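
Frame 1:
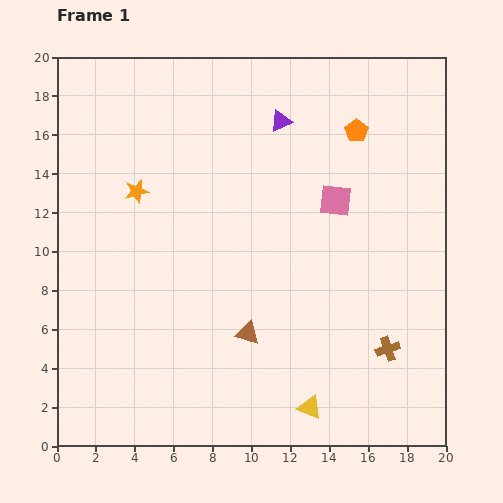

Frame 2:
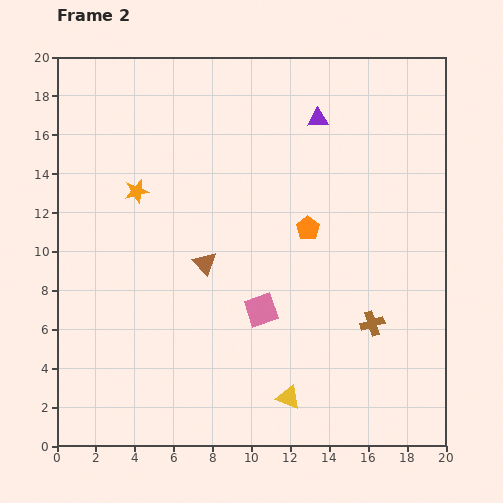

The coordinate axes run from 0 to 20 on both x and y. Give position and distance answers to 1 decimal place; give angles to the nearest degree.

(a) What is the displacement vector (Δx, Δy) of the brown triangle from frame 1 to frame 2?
(-2.2, 3.6)

The brown triangle was at (9.8, 5.8) in frame 1 and (7.6, 9.4) in frame 2.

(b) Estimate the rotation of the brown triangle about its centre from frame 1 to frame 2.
33° clockwise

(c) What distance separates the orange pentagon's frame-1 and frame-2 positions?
5.6

The orange pentagon moved from (15.4, 16.2) to (12.9, 11.2), a distance of √(2.5² + 5.0²) ≈ 5.6.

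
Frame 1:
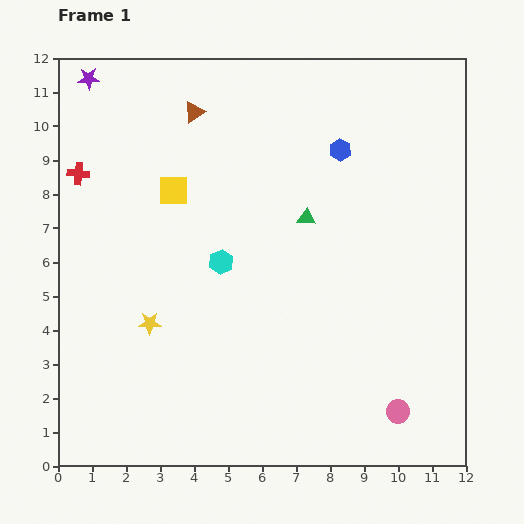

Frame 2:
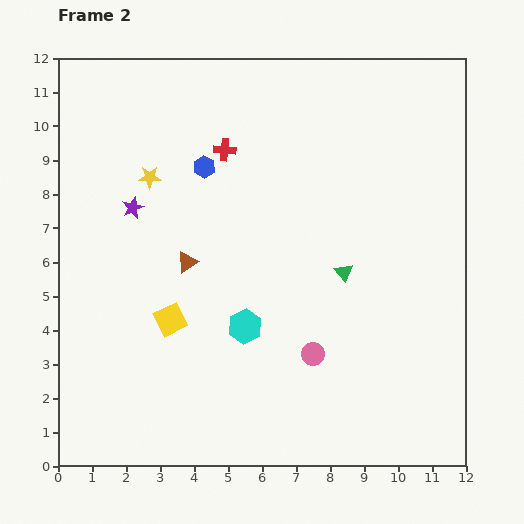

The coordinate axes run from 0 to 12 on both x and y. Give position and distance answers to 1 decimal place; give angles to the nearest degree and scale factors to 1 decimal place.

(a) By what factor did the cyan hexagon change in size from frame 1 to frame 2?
1.4×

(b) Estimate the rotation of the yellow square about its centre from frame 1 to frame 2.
26° counter-clockwise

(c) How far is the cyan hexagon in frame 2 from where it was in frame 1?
2.0

The cyan hexagon moved from (4.8, 6.0) to (5.5, 4.1), a distance of √(0.7² + 1.9²) ≈ 2.0.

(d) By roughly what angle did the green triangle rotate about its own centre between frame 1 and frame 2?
48° clockwise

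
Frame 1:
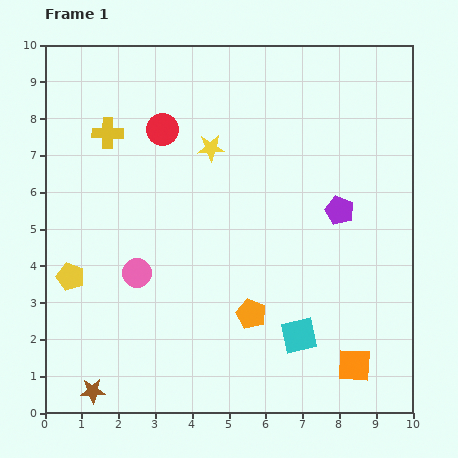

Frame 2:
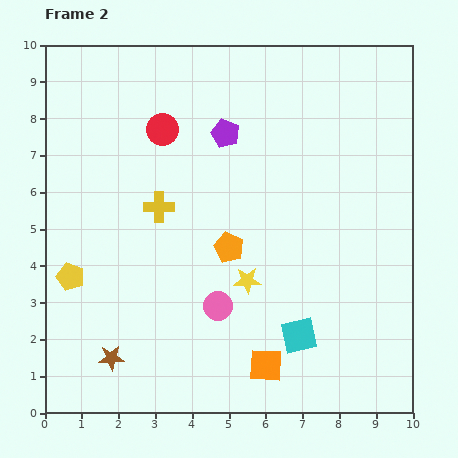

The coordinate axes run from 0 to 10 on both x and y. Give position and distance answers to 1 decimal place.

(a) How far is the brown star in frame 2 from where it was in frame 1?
1.0

The brown star moved from (1.3, 0.6) to (1.8, 1.5), a distance of √(0.5² + 0.9²) ≈ 1.0.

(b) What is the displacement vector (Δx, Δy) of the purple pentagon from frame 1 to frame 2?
(-3.1, 2.1)

The purple pentagon was at (8.0, 5.5) in frame 1 and (4.9, 7.6) in frame 2.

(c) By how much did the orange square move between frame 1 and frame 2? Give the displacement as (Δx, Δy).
(-2.4, 0.0)

The orange square was at (8.4, 1.3) in frame 1 and (6.0, 1.3) in frame 2.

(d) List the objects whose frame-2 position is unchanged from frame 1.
the cyan square, the yellow pentagon, the red circle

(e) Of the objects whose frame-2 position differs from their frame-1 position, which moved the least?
the brown star

(moved 1.0)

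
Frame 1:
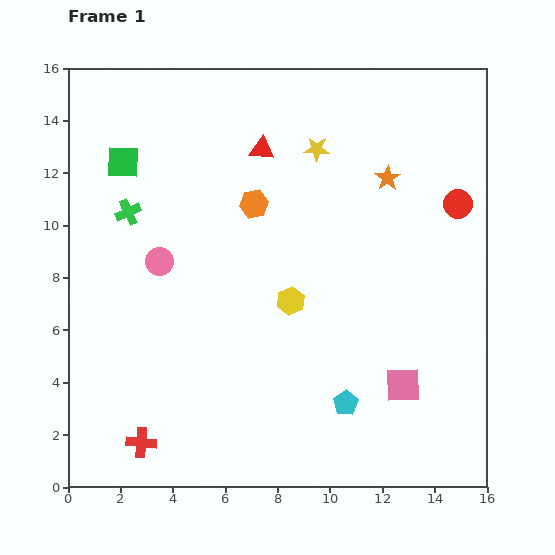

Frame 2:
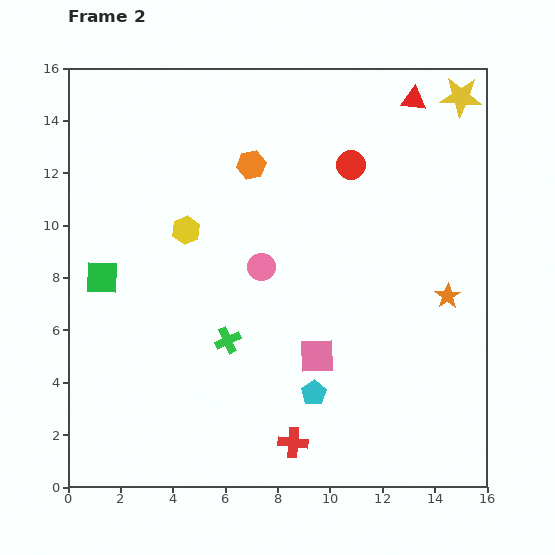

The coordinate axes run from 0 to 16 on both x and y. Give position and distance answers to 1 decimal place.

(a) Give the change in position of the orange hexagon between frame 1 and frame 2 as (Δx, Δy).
(-0.1, 1.5)

The orange hexagon was at (7.1, 10.8) in frame 1 and (7.0, 12.3) in frame 2.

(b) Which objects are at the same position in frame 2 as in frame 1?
none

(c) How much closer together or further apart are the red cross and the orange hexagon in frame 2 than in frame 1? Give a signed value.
+0.6

Distance in frame 1: 10.1. Distance in frame 2: 10.7.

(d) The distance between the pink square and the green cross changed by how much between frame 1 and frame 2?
-8.9

Distance in frame 1: 12.4. Distance in frame 2: 3.5.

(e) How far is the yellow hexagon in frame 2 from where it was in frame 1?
4.8

The yellow hexagon moved from (8.5, 7.1) to (4.5, 9.8), a distance of √(4.0² + 2.7²) ≈ 4.8.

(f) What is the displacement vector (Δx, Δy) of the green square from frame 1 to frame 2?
(-0.8, -4.4)

The green square was at (2.1, 12.4) in frame 1 and (1.3, 8.0) in frame 2.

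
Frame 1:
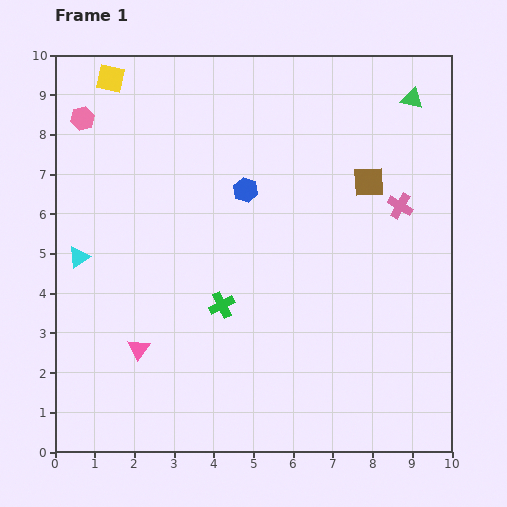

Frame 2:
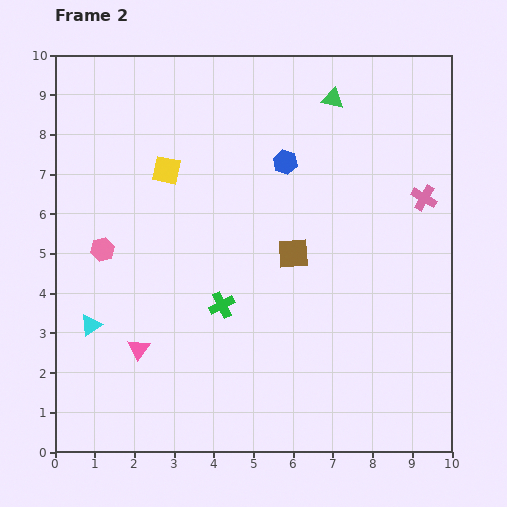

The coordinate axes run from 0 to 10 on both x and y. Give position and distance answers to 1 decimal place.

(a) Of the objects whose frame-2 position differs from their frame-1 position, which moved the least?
the pink cross

(moved 0.6)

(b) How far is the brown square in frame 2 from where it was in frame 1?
2.6

The brown square moved from (7.9, 6.8) to (6.0, 5.0), a distance of √(1.9² + 1.8²) ≈ 2.6.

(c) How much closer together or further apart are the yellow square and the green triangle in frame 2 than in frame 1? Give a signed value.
-3.0

Distance in frame 1: 7.6. Distance in frame 2: 4.6.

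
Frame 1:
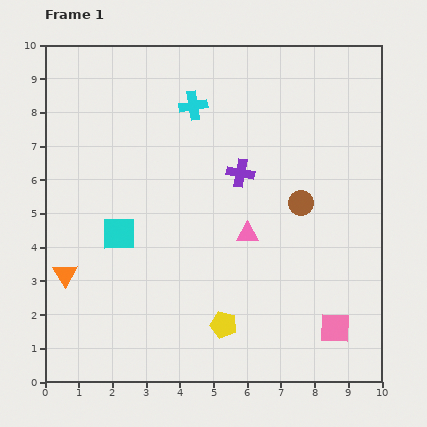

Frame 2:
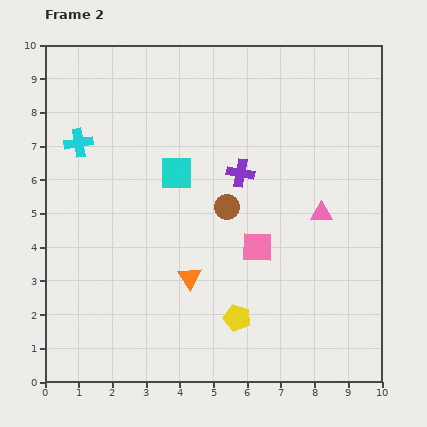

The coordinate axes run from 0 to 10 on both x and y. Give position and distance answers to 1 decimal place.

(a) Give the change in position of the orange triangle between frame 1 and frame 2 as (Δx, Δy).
(3.7, -0.1)

The orange triangle was at (0.6, 3.2) in frame 1 and (4.3, 3.1) in frame 2.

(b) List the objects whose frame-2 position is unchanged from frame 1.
the purple cross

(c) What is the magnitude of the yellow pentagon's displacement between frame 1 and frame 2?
0.4

The yellow pentagon moved from (5.3, 1.7) to (5.7, 1.9), a distance of √(0.4² + 0.2²) ≈ 0.4.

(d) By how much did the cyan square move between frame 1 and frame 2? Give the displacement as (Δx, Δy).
(1.7, 1.8)

The cyan square was at (2.2, 4.4) in frame 1 and (3.9, 6.2) in frame 2.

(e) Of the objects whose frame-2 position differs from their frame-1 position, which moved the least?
the yellow pentagon

(moved 0.4)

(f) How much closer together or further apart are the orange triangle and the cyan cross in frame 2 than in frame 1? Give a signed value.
-1.1

Distance in frame 1: 6.3. Distance in frame 2: 5.2.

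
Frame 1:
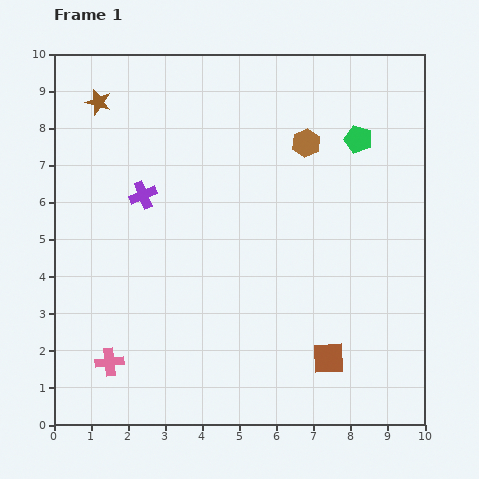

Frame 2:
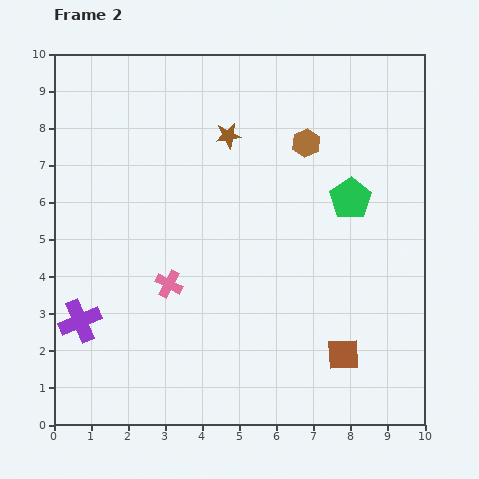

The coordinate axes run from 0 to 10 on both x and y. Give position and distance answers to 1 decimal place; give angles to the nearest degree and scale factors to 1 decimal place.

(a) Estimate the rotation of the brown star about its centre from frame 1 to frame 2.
24° counter-clockwise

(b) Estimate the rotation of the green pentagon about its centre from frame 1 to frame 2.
20° clockwise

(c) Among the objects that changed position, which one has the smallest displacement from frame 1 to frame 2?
the brown square

(moved 0.4)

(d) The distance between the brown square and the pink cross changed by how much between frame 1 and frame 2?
-0.8

Distance in frame 1: 5.9. Distance in frame 2: 5.1.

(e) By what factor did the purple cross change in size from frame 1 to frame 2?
1.6×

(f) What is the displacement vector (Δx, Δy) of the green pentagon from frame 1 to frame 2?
(-0.2, -1.6)

The green pentagon was at (8.2, 7.7) in frame 1 and (8.0, 6.1) in frame 2.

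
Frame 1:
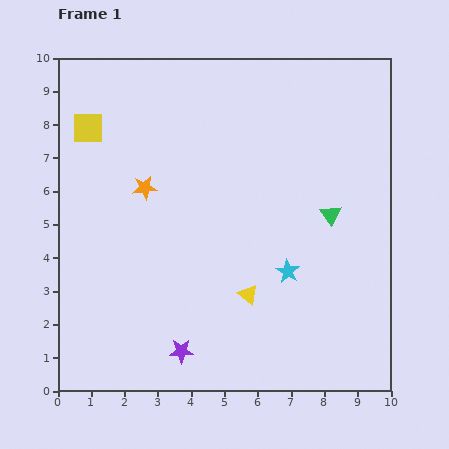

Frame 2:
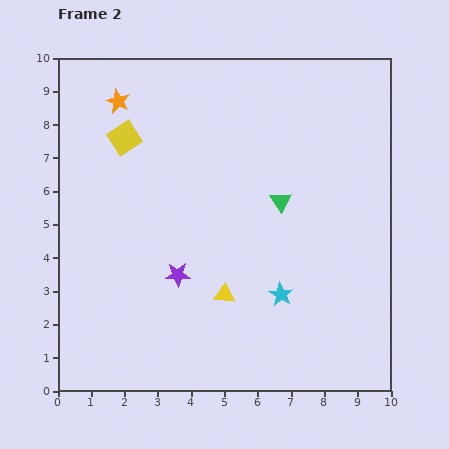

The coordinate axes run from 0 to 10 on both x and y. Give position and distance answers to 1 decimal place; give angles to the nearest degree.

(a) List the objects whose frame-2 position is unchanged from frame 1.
none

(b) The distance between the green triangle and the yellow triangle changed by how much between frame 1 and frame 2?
-0.2

Distance in frame 1: 3.5. Distance in frame 2: 3.3.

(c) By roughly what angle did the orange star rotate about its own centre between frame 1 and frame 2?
30° clockwise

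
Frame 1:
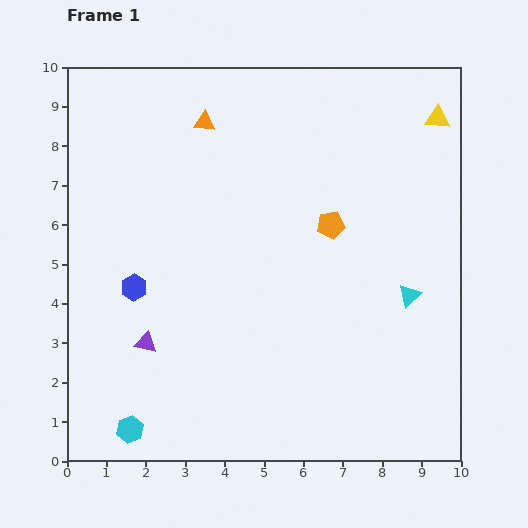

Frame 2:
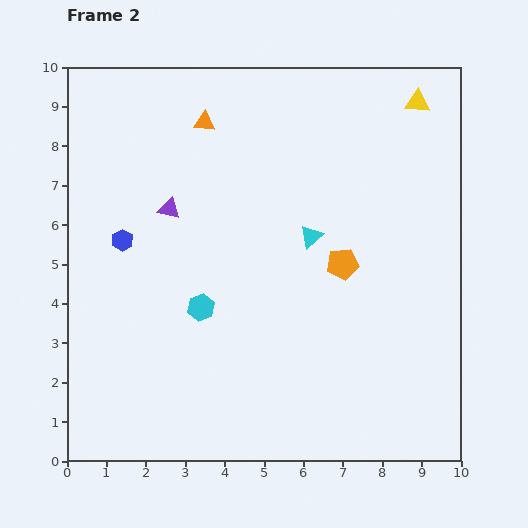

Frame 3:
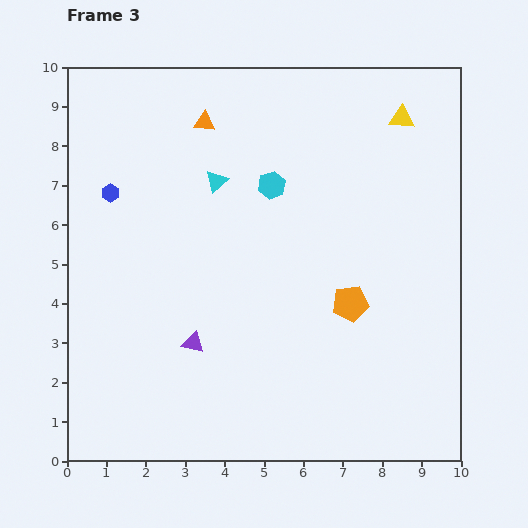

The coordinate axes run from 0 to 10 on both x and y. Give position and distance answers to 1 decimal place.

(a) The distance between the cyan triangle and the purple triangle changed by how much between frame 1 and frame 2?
-3.1

Distance in frame 1: 6.8. Distance in frame 2: 3.7.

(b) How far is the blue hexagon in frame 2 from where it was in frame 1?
1.2

The blue hexagon moved from (1.7, 4.4) to (1.4, 5.6), a distance of √(0.3² + 1.2²) ≈ 1.2.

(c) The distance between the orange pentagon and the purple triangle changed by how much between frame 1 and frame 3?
-1.5

Distance in frame 1: 5.6. Distance in frame 3: 4.1.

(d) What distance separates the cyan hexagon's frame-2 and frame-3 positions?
3.6

The cyan hexagon moved from (3.4, 3.9) to (5.2, 7.0), a distance of √(1.8² + 3.1²) ≈ 3.6.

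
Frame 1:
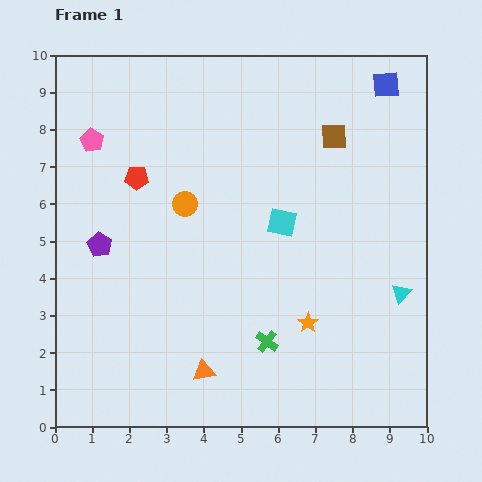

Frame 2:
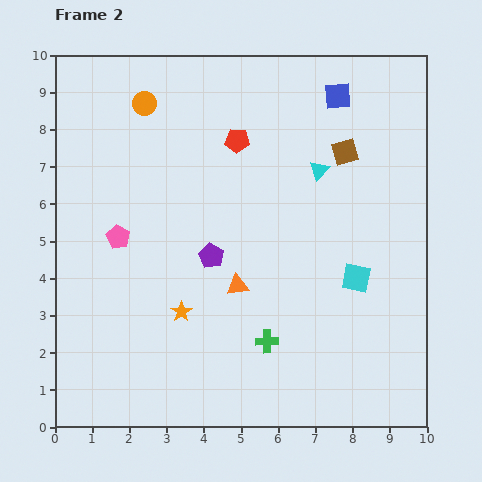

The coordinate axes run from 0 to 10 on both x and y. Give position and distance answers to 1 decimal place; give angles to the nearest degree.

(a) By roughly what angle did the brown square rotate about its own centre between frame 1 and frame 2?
16° counter-clockwise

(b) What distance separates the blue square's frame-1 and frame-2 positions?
1.3

The blue square moved from (8.9, 9.2) to (7.6, 8.9), a distance of √(1.3² + 0.3²) ≈ 1.3.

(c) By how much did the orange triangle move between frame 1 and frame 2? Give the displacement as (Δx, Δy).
(0.9, 2.3)

The orange triangle was at (4.0, 1.5) in frame 1 and (4.9, 3.8) in frame 2.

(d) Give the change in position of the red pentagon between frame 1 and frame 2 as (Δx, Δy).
(2.7, 1.0)

The red pentagon was at (2.2, 6.7) in frame 1 and (4.9, 7.7) in frame 2.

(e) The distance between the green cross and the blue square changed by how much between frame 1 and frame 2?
-0.7

Distance in frame 1: 7.6. Distance in frame 2: 6.9.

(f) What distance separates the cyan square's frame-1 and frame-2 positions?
2.5

The cyan square moved from (6.1, 5.5) to (8.1, 4.0), a distance of √(2.0² + 1.5²) ≈ 2.5.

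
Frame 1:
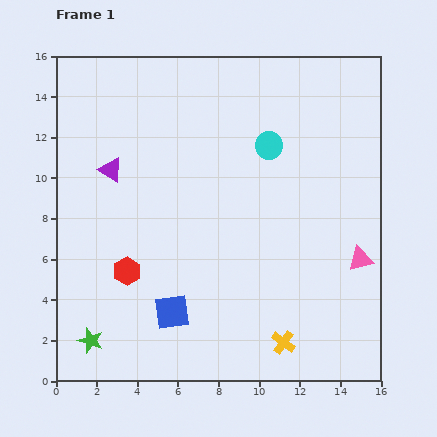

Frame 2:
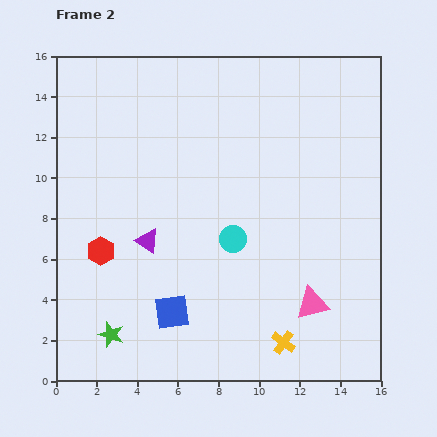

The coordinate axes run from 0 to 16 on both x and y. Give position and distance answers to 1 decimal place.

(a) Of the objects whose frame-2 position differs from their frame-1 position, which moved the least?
the green star

(moved 1.0)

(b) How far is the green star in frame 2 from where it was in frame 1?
1.0

The green star moved from (1.7, 2.0) to (2.7, 2.3), a distance of √(1.0² + 0.3²) ≈ 1.0.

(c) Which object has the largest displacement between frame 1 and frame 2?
the cyan circle

(moved 4.9; next 3.9)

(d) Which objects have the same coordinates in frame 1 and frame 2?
the yellow cross, the blue square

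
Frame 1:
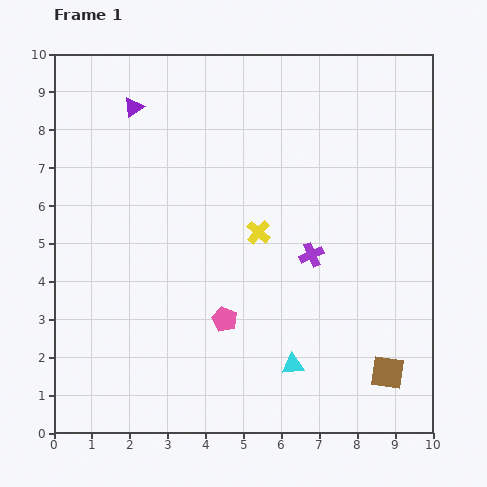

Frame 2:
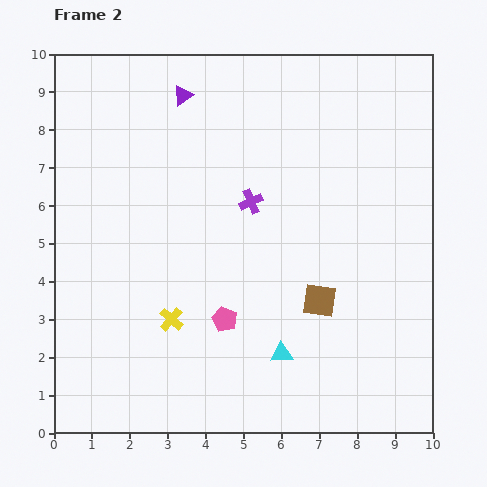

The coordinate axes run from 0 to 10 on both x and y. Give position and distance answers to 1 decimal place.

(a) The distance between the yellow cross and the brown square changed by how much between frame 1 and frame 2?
-1.1

Distance in frame 1: 5.0. Distance in frame 2: 3.9.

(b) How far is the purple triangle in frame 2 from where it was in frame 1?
1.3

The purple triangle moved from (2.1, 8.6) to (3.4, 8.9), a distance of √(1.3² + 0.3²) ≈ 1.3.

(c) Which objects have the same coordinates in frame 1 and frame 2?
the pink pentagon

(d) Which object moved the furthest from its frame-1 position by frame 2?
the yellow cross

(moved 3.3; next 2.6)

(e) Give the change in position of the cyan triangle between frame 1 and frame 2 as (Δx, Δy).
(-0.3, 0.3)

The cyan triangle was at (6.3, 1.8) in frame 1 and (6.0, 2.1) in frame 2.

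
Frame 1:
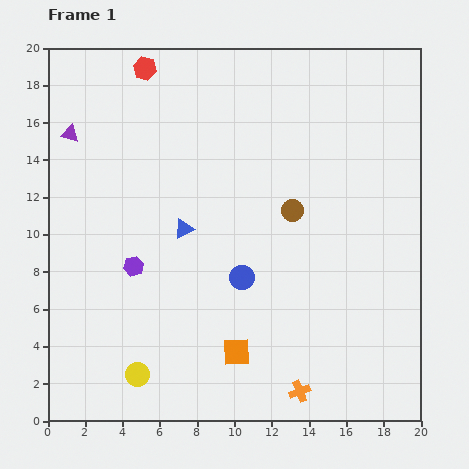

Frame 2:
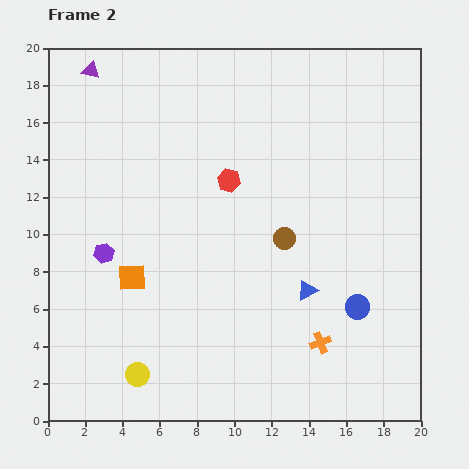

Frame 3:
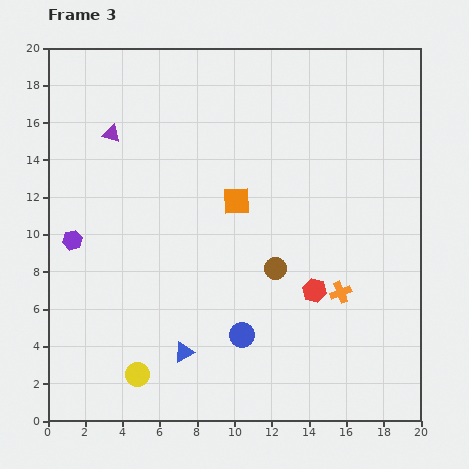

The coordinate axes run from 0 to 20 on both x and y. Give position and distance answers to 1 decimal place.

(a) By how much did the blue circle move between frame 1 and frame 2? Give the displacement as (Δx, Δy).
(6.2, -1.6)

The blue circle was at (10.4, 7.7) in frame 1 and (16.6, 6.1) in frame 2.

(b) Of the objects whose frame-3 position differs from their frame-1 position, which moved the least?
the purple triangle

(moved 2.2)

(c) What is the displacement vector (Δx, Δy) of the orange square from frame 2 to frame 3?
(5.6, 4.1)

The orange square was at (4.5, 7.7) in frame 2 and (10.1, 11.8) in frame 3.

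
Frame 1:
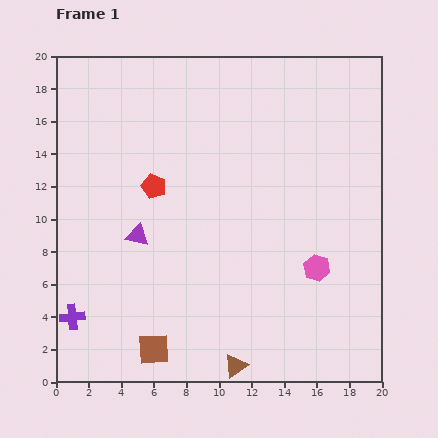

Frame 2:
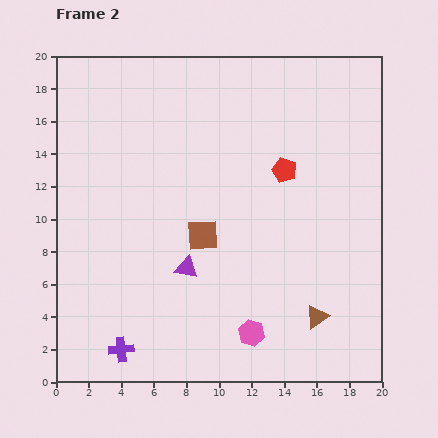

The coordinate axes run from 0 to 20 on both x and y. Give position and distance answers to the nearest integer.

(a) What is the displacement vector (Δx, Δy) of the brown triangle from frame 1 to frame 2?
(5, 3)

The brown triangle was at (11, 1) in frame 1 and (16, 4) in frame 2.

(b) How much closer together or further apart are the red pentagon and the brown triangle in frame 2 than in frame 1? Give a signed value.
-3

Distance in frame 1: 12. Distance in frame 2: 9.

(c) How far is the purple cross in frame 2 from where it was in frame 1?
4

The purple cross moved from (1, 4) to (4, 2), a distance of √(3² + 2²) ≈ 4.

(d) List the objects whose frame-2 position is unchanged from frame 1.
none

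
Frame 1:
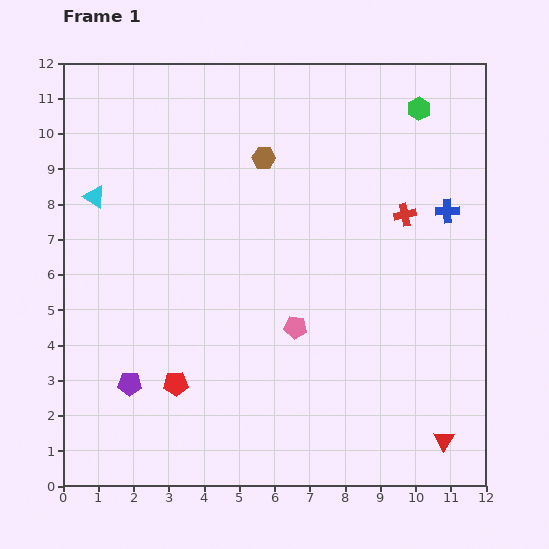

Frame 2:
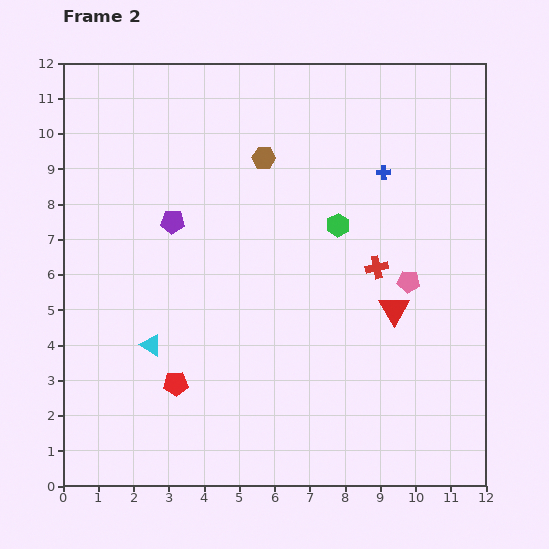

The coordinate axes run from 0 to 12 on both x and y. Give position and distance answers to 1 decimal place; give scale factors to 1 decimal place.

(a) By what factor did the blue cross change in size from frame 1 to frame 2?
0.6×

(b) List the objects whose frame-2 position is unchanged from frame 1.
the red pentagon, the brown hexagon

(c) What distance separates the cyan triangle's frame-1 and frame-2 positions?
4.5

The cyan triangle moved from (0.9, 8.2) to (2.5, 4.0), a distance of √(1.6² + 4.2²) ≈ 4.5.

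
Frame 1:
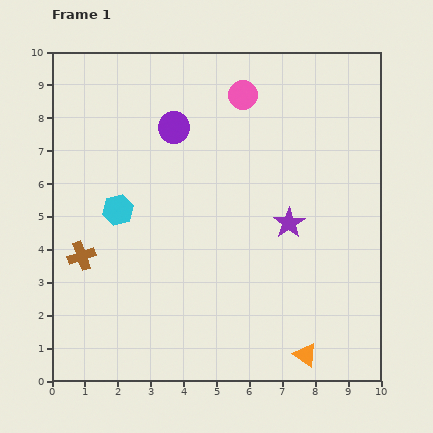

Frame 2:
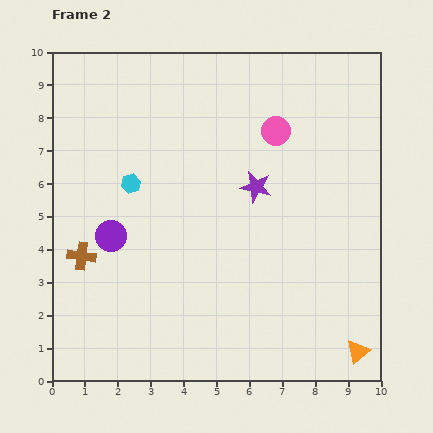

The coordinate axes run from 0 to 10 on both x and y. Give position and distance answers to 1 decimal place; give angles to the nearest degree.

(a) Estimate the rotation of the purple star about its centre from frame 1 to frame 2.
26° counter-clockwise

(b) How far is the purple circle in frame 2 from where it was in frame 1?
3.8

The purple circle moved from (3.7, 7.7) to (1.8, 4.4), a distance of √(1.9² + 3.3²) ≈ 3.8.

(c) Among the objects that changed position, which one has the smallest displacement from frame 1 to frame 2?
the cyan hexagon

(moved 0.9)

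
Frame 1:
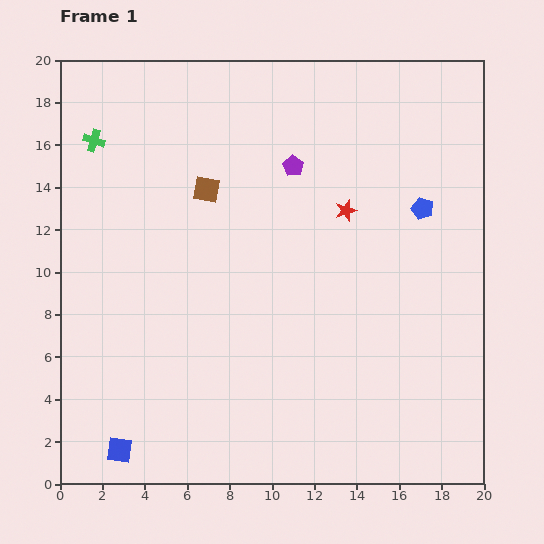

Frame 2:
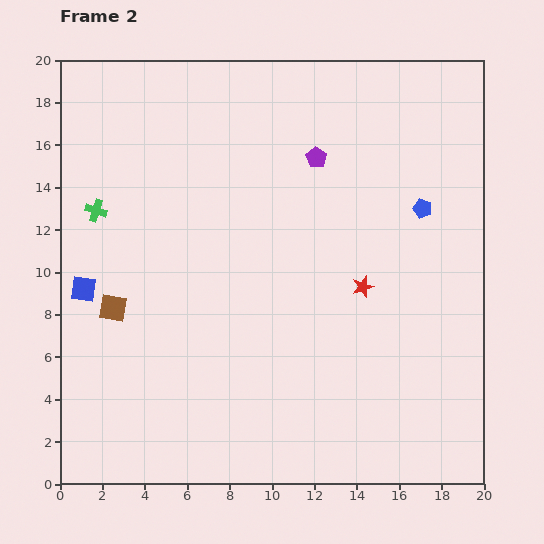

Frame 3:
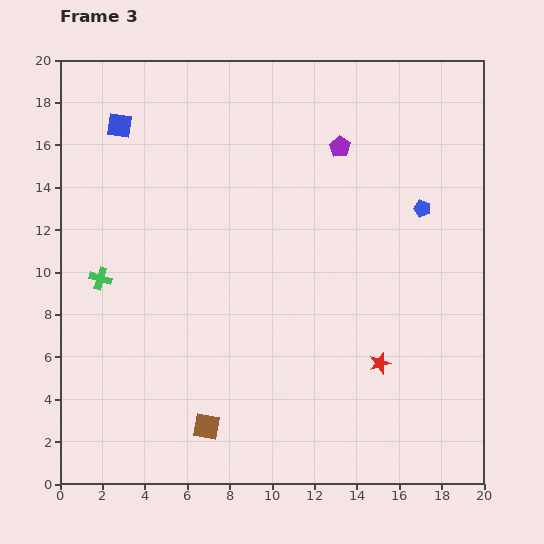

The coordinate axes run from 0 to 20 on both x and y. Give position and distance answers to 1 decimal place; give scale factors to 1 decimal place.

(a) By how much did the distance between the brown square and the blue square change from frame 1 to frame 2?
-11.3

Distance in frame 1: 13.0. Distance in frame 2: 1.7.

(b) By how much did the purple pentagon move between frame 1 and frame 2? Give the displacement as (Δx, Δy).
(1.1, 0.4)

The purple pentagon was at (11.0, 15.0) in frame 1 and (12.1, 15.4) in frame 2.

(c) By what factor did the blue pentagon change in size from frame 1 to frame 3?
0.8×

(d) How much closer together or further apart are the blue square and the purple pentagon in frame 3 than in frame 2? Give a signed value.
-2.2

Distance in frame 2: 12.6. Distance in frame 3: 10.4.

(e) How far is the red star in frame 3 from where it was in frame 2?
3.7

The red star moved from (14.3, 9.3) to (15.1, 5.7), a distance of √(0.8² + 3.6²) ≈ 3.7.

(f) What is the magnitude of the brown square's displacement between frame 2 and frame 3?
7.1

The brown square moved from (2.5, 8.3) to (6.9, 2.7), a distance of √(4.4² + 5.6²) ≈ 7.1.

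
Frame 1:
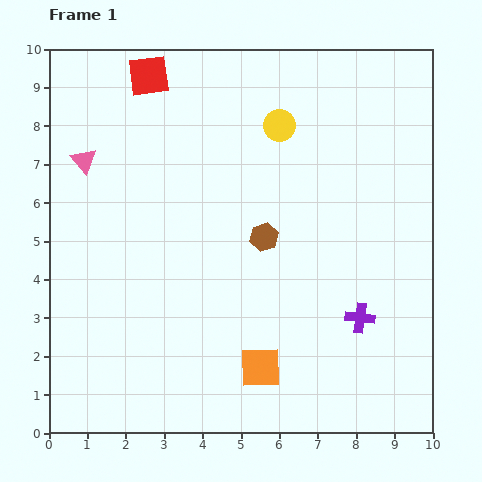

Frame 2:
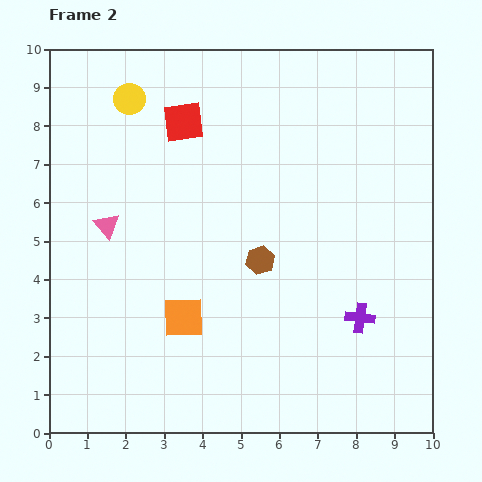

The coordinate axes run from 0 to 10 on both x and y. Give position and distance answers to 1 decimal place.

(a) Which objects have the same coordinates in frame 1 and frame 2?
the purple cross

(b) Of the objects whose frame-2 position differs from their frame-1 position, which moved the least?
the brown hexagon

(moved 0.6)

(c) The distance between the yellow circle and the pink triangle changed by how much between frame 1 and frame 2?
-1.8

Distance in frame 1: 5.2. Distance in frame 2: 3.4.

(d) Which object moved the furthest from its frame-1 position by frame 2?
the yellow circle

(moved 4.0; next 2.4)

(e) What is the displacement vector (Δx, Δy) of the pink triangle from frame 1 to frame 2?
(0.6, -1.7)

The pink triangle was at (0.9, 7.1) in frame 1 and (1.5, 5.4) in frame 2.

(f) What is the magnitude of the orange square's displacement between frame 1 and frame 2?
2.4

The orange square moved from (5.5, 1.7) to (3.5, 3.0), a distance of √(2.0² + 1.3²) ≈ 2.4.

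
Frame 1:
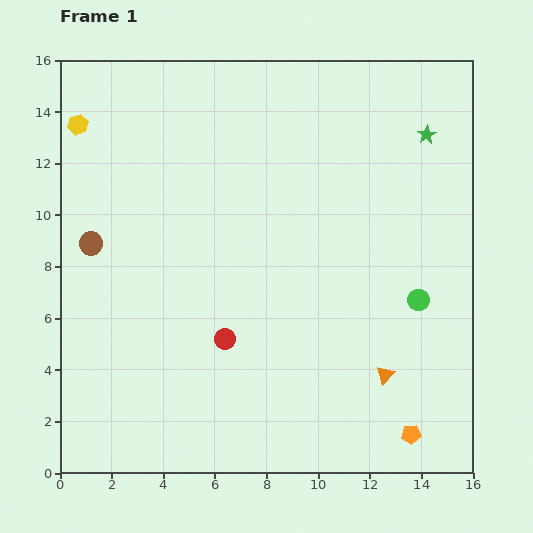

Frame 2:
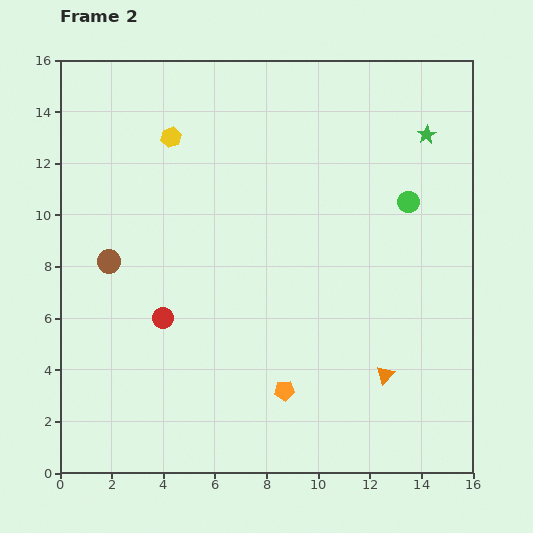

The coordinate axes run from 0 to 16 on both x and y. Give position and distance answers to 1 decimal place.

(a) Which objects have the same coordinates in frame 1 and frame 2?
the orange triangle, the green star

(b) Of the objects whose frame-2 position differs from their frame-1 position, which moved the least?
the brown circle

(moved 1.0)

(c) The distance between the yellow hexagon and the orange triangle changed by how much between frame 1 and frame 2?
-3.0

Distance in frame 1: 15.4. Distance in frame 2: 12.4.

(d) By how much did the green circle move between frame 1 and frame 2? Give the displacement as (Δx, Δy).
(-0.4, 3.8)

The green circle was at (13.9, 6.7) in frame 1 and (13.5, 10.5) in frame 2.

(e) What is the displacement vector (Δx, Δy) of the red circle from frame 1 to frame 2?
(-2.4, 0.8)

The red circle was at (6.4, 5.2) in frame 1 and (4.0, 6.0) in frame 2.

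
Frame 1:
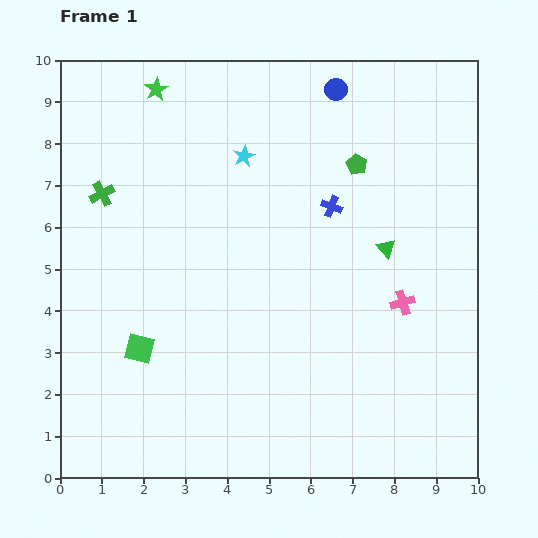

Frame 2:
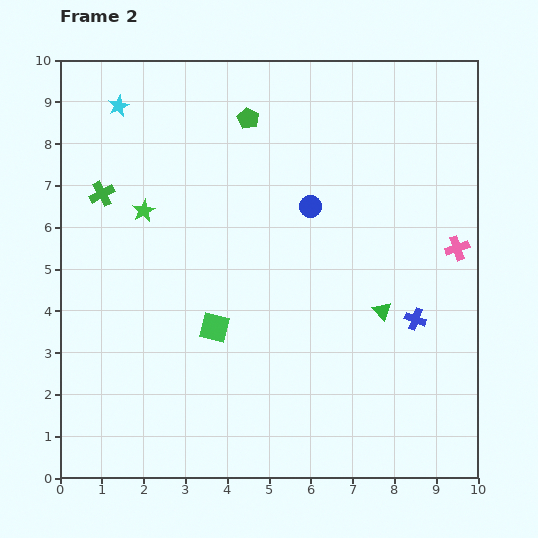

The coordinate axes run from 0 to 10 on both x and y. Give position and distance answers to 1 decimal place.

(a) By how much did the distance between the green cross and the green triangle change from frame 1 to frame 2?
+0.4

Distance in frame 1: 6.9. Distance in frame 2: 7.3.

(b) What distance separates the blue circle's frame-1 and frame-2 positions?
2.9

The blue circle moved from (6.6, 9.3) to (6.0, 6.5), a distance of √(0.6² + 2.8²) ≈ 2.9.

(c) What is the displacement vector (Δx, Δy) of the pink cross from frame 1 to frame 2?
(1.3, 1.3)

The pink cross was at (8.2, 4.2) in frame 1 and (9.5, 5.5) in frame 2.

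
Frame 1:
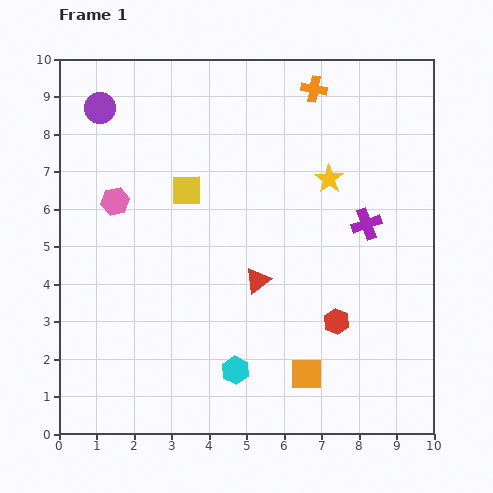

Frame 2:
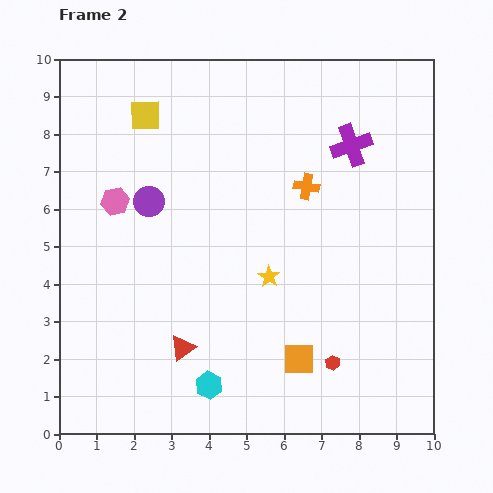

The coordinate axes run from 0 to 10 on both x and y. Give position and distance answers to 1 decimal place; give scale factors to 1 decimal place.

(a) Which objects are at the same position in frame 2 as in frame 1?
the pink hexagon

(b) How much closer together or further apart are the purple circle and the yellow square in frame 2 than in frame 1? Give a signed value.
-0.9

Distance in frame 1: 3.2. Distance in frame 2: 2.3.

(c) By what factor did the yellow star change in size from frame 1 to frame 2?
0.8×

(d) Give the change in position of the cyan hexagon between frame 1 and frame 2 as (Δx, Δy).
(-0.7, -0.4)

The cyan hexagon was at (4.7, 1.7) in frame 1 and (4.0, 1.3) in frame 2.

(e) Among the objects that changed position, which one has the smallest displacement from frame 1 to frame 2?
the orange square

(moved 0.4)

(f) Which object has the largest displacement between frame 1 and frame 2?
the yellow star

(moved 3.1; next 2.8)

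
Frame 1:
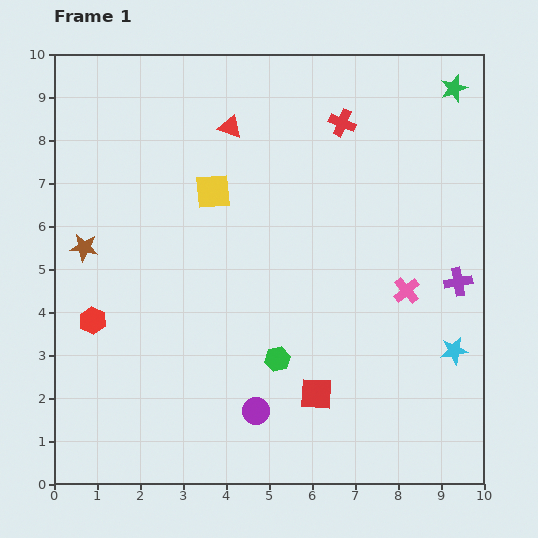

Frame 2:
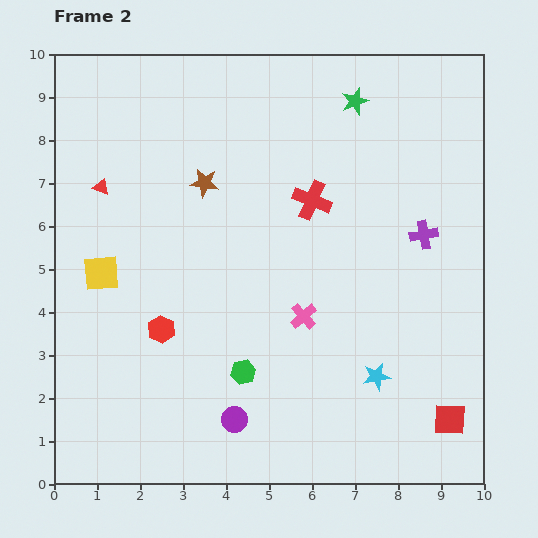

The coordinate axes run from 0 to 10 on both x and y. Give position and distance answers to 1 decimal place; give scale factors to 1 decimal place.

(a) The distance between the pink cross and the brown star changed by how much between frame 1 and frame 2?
-3.7

Distance in frame 1: 7.6. Distance in frame 2: 3.9.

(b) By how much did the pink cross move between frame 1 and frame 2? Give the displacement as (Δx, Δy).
(-2.4, -0.6)

The pink cross was at (8.2, 4.5) in frame 1 and (5.8, 3.9) in frame 2.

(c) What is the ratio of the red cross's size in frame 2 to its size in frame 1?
1.4×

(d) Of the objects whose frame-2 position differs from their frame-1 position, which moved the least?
the purple circle

(moved 0.5)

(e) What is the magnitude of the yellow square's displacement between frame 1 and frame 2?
3.2

The yellow square moved from (3.7, 6.8) to (1.1, 4.9), a distance of √(2.6² + 1.9²) ≈ 3.2.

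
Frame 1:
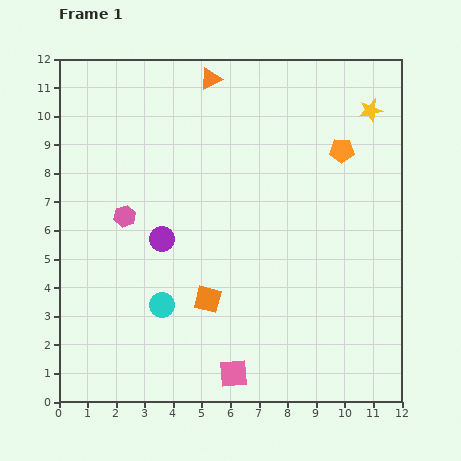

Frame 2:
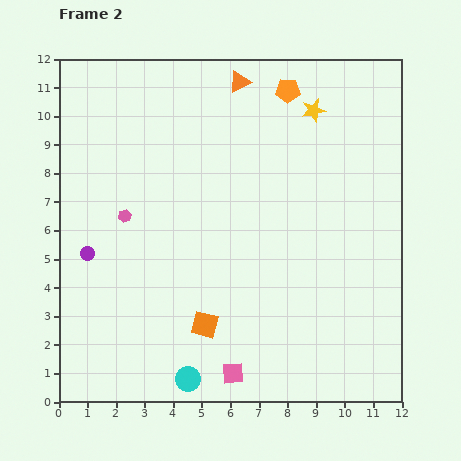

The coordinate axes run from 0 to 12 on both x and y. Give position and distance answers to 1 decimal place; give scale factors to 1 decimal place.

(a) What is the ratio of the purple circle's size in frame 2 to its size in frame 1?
0.6×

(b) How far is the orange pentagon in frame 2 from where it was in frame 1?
2.8

The orange pentagon moved from (9.9, 8.8) to (8.0, 10.9), a distance of √(1.9² + 2.1²) ≈ 2.8.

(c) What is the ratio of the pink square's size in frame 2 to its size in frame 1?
0.8×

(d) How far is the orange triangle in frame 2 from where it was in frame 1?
1.0

The orange triangle moved from (5.3, 11.3) to (6.3, 11.2), a distance of √(1.0² + 0.1²) ≈ 1.0.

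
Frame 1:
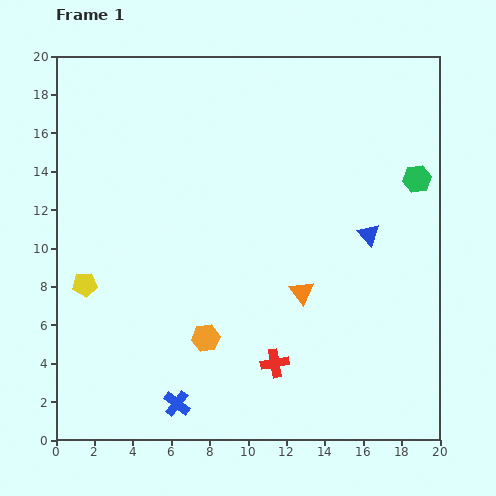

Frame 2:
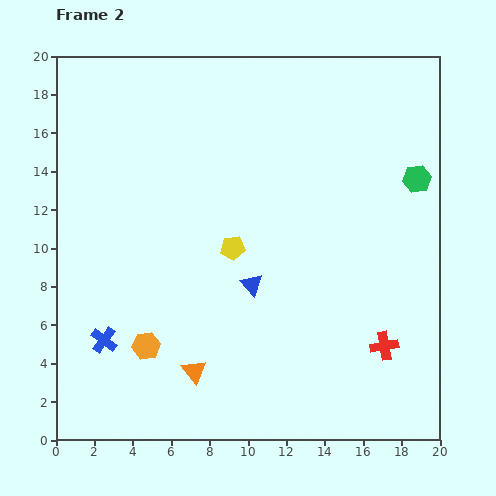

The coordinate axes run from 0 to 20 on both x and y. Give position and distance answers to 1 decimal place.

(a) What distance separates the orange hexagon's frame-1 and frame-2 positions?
3.1

The orange hexagon moved from (7.8, 5.3) to (4.7, 4.9), a distance of √(3.1² + 0.4²) ≈ 3.1.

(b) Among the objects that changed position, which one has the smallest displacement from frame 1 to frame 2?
the orange hexagon

(moved 3.1)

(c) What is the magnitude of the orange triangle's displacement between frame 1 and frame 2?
6.9

The orange triangle moved from (12.8, 7.7) to (7.2, 3.6), a distance of √(5.6² + 4.1²) ≈ 6.9.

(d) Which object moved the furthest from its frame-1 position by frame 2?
the yellow pentagon

(moved 7.9; next 6.9)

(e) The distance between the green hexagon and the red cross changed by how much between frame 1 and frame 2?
-3.2

Distance in frame 1: 12.1. Distance in frame 2: 8.9.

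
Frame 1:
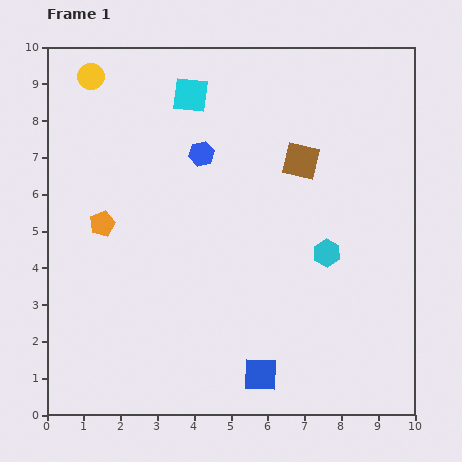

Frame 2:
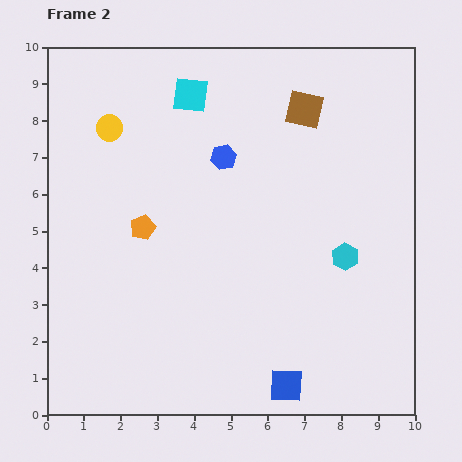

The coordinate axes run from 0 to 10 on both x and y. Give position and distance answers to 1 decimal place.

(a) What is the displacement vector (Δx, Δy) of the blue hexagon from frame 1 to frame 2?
(0.6, -0.1)

The blue hexagon was at (4.2, 7.1) in frame 1 and (4.8, 7.0) in frame 2.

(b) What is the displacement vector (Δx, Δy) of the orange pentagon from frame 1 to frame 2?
(1.1, -0.1)

The orange pentagon was at (1.5, 5.2) in frame 1 and (2.6, 5.1) in frame 2.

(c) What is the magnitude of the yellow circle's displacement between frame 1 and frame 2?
1.5

The yellow circle moved from (1.2, 9.2) to (1.7, 7.8), a distance of √(0.5² + 1.4²) ≈ 1.5.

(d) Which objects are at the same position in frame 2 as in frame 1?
the cyan square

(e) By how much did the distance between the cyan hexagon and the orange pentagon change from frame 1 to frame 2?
-0.6

Distance in frame 1: 6.2. Distance in frame 2: 5.6.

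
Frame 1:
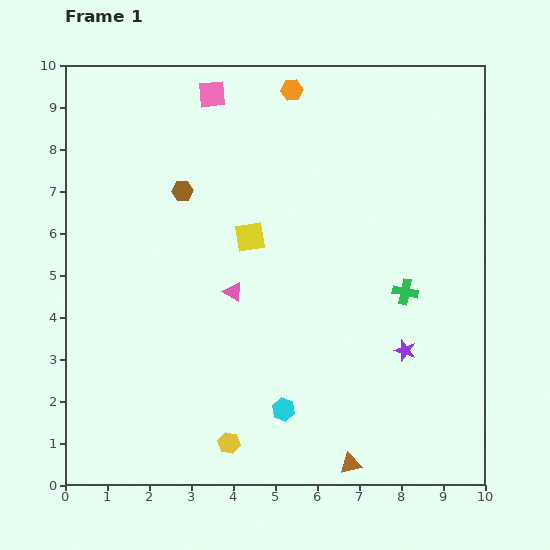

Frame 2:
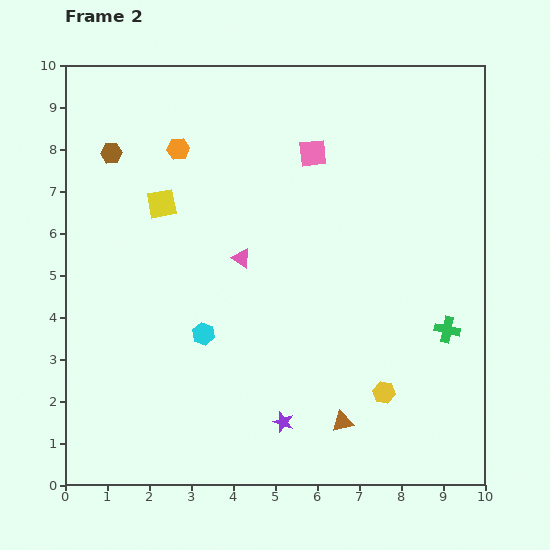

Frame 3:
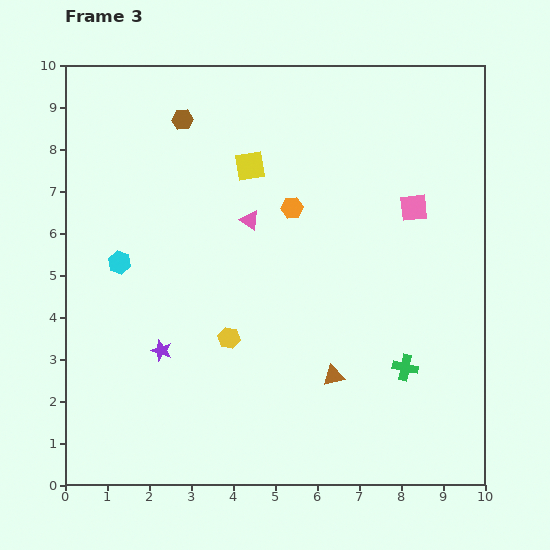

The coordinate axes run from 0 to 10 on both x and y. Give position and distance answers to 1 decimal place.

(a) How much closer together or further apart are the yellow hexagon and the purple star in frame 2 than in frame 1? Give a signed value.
-2.2

Distance in frame 1: 4.7. Distance in frame 2: 2.5.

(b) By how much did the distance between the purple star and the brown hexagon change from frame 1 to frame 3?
-1.0

Distance in frame 1: 6.5. Distance in frame 3: 5.5.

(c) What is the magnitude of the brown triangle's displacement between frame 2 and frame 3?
1.1

The brown triangle moved from (6.6, 1.5) to (6.4, 2.6), a distance of √(0.2² + 1.1²) ≈ 1.1.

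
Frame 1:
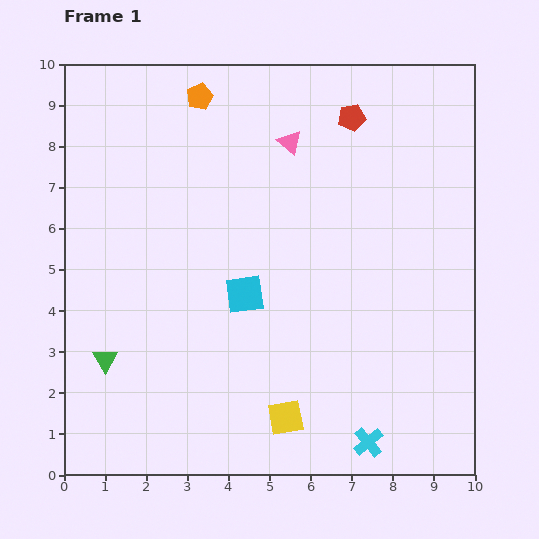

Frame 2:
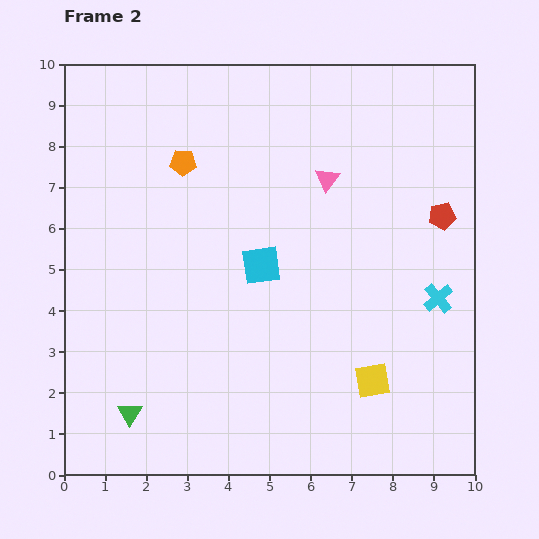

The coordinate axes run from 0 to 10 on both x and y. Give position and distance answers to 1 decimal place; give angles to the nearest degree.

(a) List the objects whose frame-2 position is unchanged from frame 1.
none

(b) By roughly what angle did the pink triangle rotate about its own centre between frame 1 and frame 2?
25° clockwise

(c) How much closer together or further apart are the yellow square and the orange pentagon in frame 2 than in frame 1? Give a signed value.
-1.1

Distance in frame 1: 8.1. Distance in frame 2: 7.0.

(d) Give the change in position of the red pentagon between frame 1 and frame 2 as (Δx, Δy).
(2.2, -2.4)

The red pentagon was at (7.0, 8.7) in frame 1 and (9.2, 6.3) in frame 2.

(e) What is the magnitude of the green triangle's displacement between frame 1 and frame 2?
1.4

The green triangle moved from (1.0, 2.8) to (1.6, 1.5), a distance of √(0.6² + 1.3²) ≈ 1.4.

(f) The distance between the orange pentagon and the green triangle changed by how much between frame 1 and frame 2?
-0.6

Distance in frame 1: 6.8. Distance in frame 2: 6.2.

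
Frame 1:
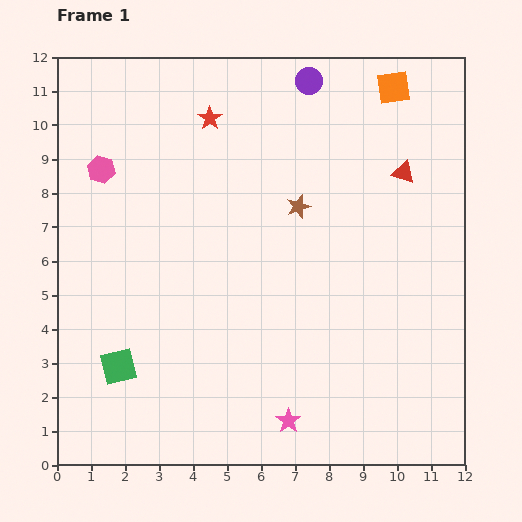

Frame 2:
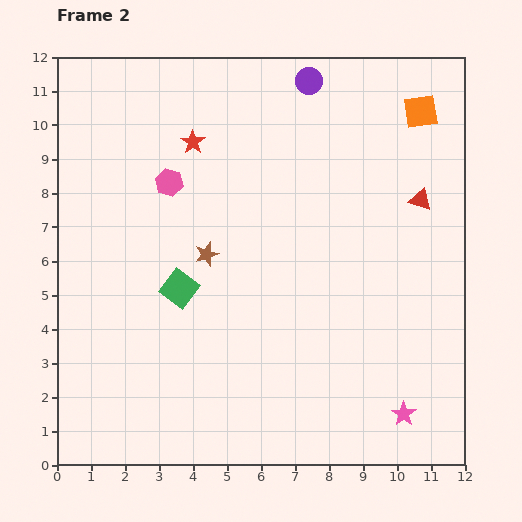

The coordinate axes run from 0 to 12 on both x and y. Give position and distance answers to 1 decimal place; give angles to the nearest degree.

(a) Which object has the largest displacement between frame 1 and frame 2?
the pink star

(moved 3.4; next 3.0)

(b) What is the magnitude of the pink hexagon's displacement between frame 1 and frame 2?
2.0

The pink hexagon moved from (1.3, 8.7) to (3.3, 8.3), a distance of √(2.0² + 0.4²) ≈ 2.0.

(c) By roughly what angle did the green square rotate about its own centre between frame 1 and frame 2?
39° counter-clockwise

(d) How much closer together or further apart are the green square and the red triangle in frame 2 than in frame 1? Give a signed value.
-2.6

Distance in frame 1: 10.2. Distance in frame 2: 7.6.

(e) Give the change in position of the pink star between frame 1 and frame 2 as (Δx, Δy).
(3.4, 0.2)

The pink star was at (6.8, 1.3) in frame 1 and (10.2, 1.5) in frame 2.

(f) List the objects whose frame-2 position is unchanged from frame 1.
the purple circle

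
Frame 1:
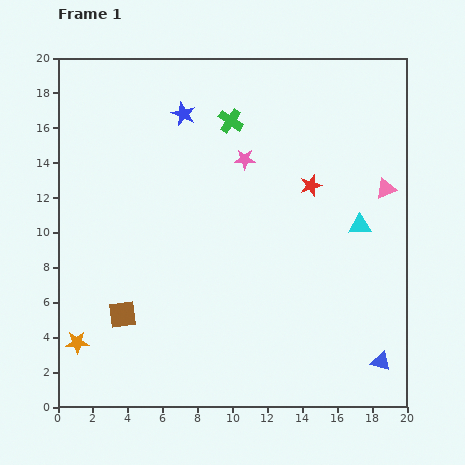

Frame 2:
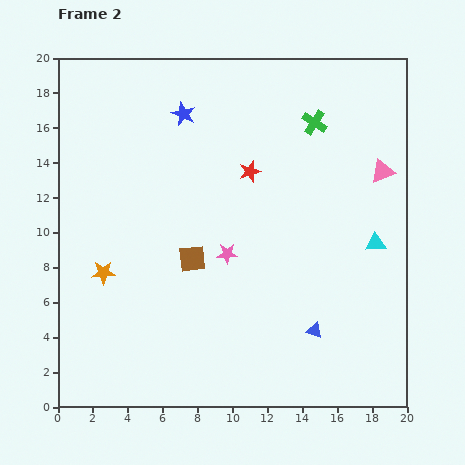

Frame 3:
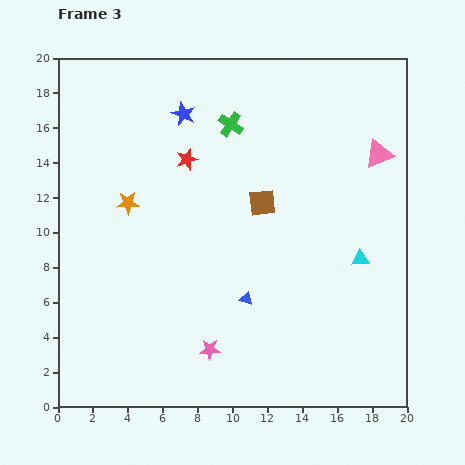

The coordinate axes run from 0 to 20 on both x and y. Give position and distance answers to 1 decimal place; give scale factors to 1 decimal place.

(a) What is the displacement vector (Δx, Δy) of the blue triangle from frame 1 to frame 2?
(-3.8, 1.8)

The blue triangle was at (18.5, 2.6) in frame 1 and (14.7, 4.4) in frame 2.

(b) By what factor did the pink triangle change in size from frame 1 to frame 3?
1.4×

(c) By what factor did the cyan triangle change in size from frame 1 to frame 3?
0.8×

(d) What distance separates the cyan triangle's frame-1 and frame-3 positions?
1.9

The cyan triangle moved from (17.3, 10.4) to (17.3, 8.5), a distance of √(0.0² + 1.9²) ≈ 1.9.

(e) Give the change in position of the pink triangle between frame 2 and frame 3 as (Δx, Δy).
(-0.2, 1.0)

The pink triangle was at (18.6, 13.5) in frame 2 and (18.4, 14.5) in frame 3.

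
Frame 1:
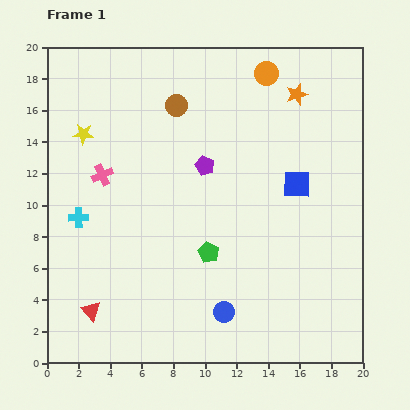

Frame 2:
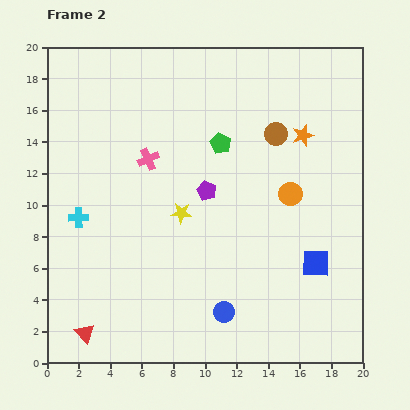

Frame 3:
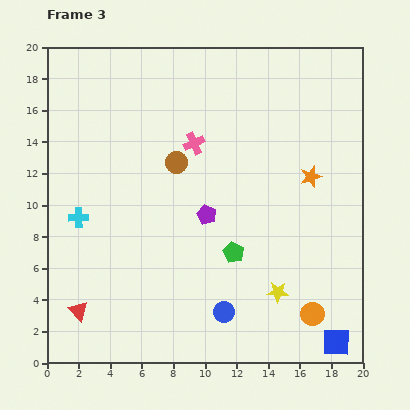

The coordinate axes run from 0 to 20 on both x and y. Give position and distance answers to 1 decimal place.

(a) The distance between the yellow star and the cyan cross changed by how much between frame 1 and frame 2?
+1.2

Distance in frame 1: 5.3. Distance in frame 2: 6.5.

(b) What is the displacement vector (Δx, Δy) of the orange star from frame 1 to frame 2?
(0.4, -2.6)

The orange star was at (15.8, 17.0) in frame 1 and (16.2, 14.4) in frame 2.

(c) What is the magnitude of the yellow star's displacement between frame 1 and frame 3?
15.9

The yellow star moved from (2.3, 14.5) to (14.6, 4.5), a distance of √(12.3² + 10.0²) ≈ 15.9.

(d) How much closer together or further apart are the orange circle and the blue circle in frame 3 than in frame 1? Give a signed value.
-9.7

Distance in frame 1: 15.3. Distance in frame 3: 5.6.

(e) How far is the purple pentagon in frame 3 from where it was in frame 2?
1.5

The purple pentagon moved from (10.1, 10.9) to (10.1, 9.4), a distance of √(0.0² + 1.5²) ≈ 1.5.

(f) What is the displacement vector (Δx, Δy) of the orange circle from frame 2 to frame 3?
(1.4, -7.6)

The orange circle was at (15.4, 10.7) in frame 2 and (16.8, 3.1) in frame 3.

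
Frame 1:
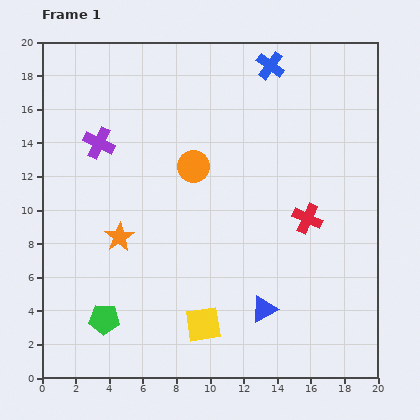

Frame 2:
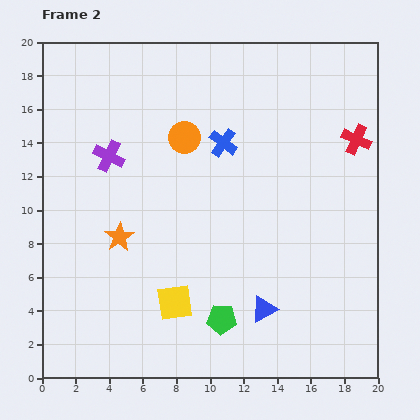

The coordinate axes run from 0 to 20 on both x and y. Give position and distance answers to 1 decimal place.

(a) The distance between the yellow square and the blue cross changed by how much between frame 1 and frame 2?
-6.0

Distance in frame 1: 15.9. Distance in frame 2: 9.9.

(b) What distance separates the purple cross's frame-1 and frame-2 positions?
1.0

The purple cross moved from (3.4, 14.0) to (4.0, 13.2), a distance of √(0.6² + 0.8²) ≈ 1.0.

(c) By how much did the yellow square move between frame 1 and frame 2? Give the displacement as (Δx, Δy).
(-1.7, 1.3)

The yellow square was at (9.6, 3.2) in frame 1 and (7.9, 4.5) in frame 2.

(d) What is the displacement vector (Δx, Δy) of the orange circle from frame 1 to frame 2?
(-0.5, 1.7)

The orange circle was at (9.0, 12.6) in frame 1 and (8.5, 14.3) in frame 2.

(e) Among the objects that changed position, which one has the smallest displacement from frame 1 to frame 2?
the purple cross

(moved 1.0)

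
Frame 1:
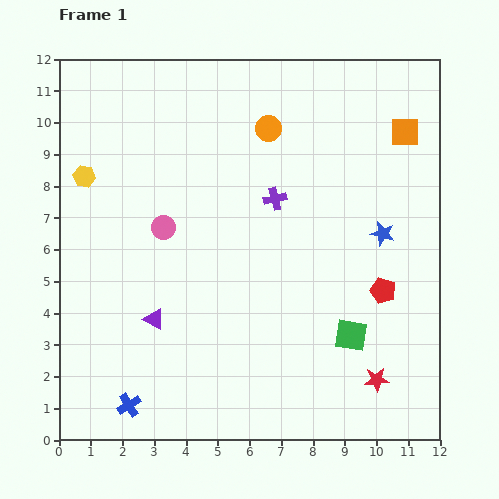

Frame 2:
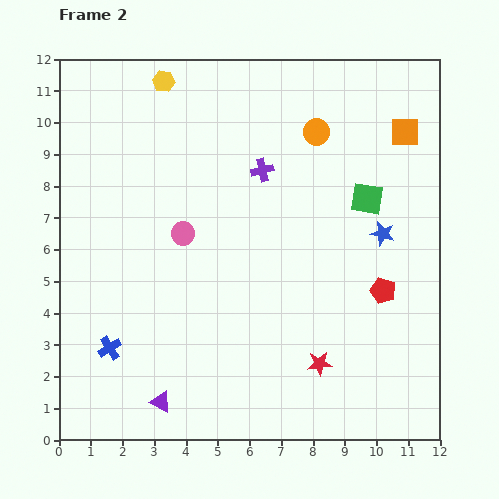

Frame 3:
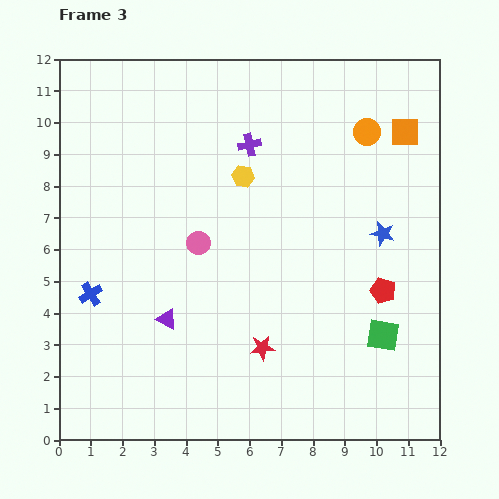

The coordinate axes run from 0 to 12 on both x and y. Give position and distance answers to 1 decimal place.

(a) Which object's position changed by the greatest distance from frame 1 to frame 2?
the green square

(moved 4.3; next 3.9)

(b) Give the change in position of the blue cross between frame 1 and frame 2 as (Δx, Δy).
(-0.6, 1.8)

The blue cross was at (2.2, 1.1) in frame 1 and (1.6, 2.9) in frame 2.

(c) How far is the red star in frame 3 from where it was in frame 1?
3.7

The red star moved from (10.0, 1.9) to (6.4, 2.9), a distance of √(3.6² + 1.0²) ≈ 3.7.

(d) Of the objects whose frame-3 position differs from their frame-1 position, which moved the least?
the purple triangle

(moved 0.4)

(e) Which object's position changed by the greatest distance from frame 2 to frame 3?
the green square

(moved 4.3; next 3.9)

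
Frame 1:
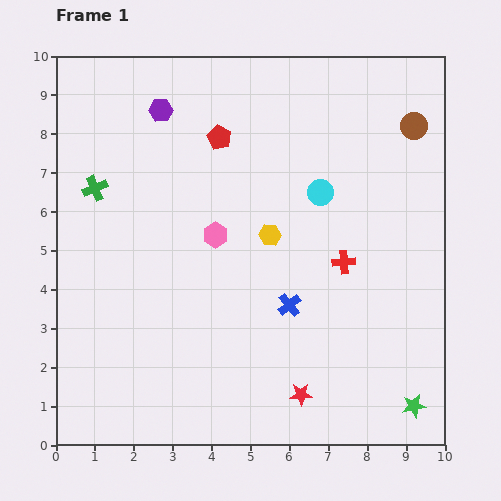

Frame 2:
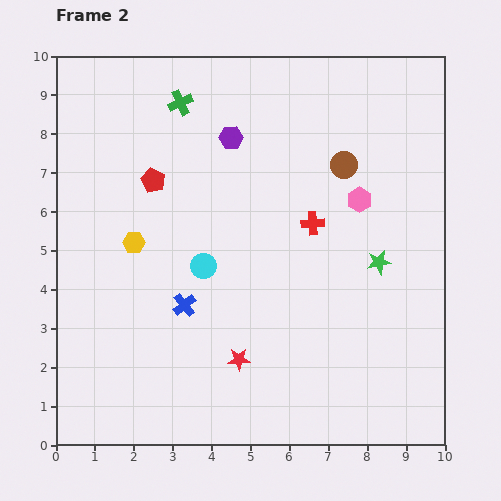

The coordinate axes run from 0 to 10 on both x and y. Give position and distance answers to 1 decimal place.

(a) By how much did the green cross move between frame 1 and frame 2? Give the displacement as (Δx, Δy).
(2.2, 2.2)

The green cross was at (1.0, 6.6) in frame 1 and (3.2, 8.8) in frame 2.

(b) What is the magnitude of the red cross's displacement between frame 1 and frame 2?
1.3

The red cross moved from (7.4, 4.7) to (6.6, 5.7), a distance of √(0.8² + 1.0²) ≈ 1.3.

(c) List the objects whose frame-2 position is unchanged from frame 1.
none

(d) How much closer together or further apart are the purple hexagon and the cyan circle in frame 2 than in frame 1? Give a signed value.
-1.2

Distance in frame 1: 4.6. Distance in frame 2: 3.4.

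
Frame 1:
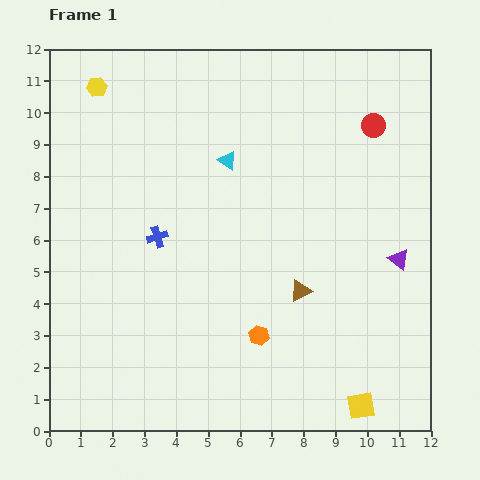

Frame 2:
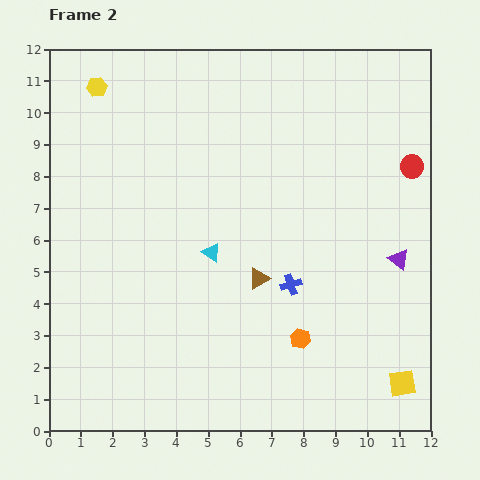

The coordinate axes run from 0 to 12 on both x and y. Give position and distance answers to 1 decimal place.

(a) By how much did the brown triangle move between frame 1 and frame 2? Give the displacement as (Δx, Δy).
(-1.3, 0.4)

The brown triangle was at (7.9, 4.4) in frame 1 and (6.6, 4.8) in frame 2.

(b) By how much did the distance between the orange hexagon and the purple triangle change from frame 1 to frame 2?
-1.0

Distance in frame 1: 5.0. Distance in frame 2: 4.0.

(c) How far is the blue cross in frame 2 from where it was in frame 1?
4.5

The blue cross moved from (3.4, 6.1) to (7.6, 4.6), a distance of √(4.2² + 1.5²) ≈ 4.5.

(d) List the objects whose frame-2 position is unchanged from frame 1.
the yellow hexagon, the purple triangle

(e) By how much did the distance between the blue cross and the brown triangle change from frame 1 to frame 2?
-3.8

Distance in frame 1: 4.8. Distance in frame 2: 1.0.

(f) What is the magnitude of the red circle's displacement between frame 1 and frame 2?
1.8

The red circle moved from (10.2, 9.6) to (11.4, 8.3), a distance of √(1.2² + 1.3²) ≈ 1.8.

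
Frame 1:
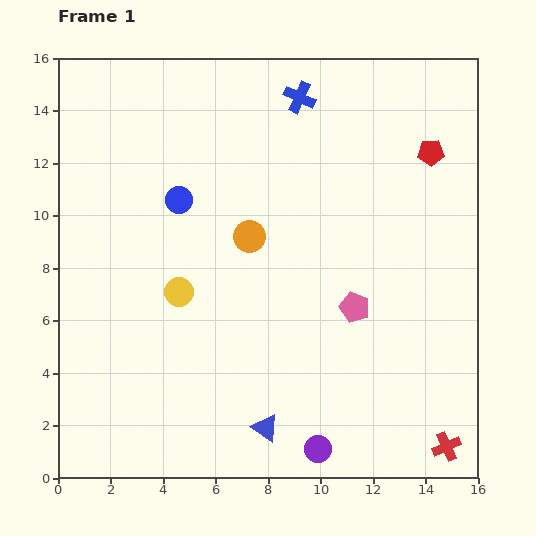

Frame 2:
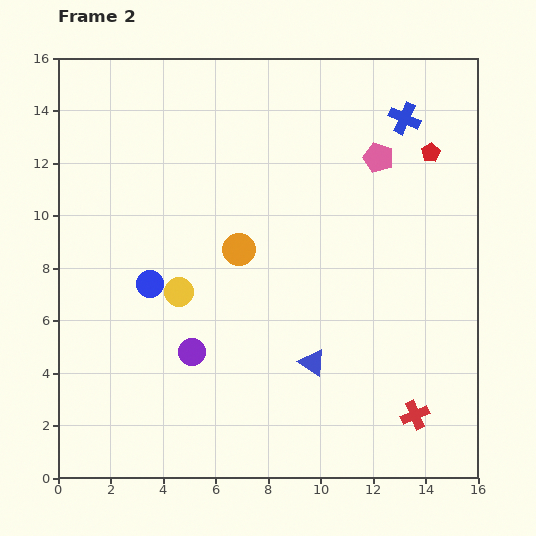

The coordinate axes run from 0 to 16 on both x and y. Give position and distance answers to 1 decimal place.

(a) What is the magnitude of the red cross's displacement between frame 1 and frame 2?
1.7

The red cross moved from (14.8, 1.2) to (13.6, 2.4), a distance of √(1.2² + 1.2²) ≈ 1.7.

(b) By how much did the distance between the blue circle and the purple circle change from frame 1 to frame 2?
-7.8

Distance in frame 1: 10.9. Distance in frame 2: 3.1.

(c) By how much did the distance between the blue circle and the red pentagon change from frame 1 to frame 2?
+2.0

Distance in frame 1: 9.8. Distance in frame 2: 11.8.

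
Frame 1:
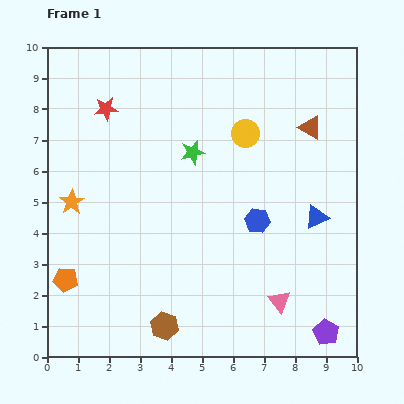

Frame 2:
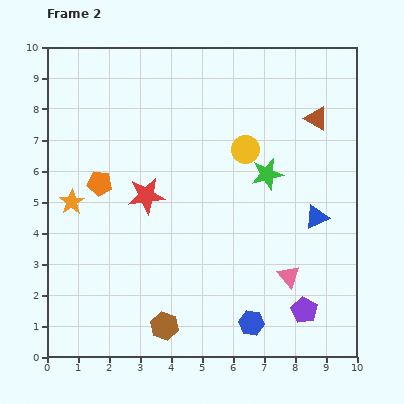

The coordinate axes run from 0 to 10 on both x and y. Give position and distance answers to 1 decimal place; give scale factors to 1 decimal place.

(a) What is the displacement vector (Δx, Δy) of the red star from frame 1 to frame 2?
(1.3, -2.8)

The red star was at (1.9, 8.0) in frame 1 and (3.2, 5.2) in frame 2.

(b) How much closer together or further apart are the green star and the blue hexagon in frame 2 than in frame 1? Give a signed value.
+1.8

Distance in frame 1: 3.0. Distance in frame 2: 4.8.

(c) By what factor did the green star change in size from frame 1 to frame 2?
1.3×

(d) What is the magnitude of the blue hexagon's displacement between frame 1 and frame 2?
3.3

The blue hexagon moved from (6.8, 4.4) to (6.6, 1.1), a distance of √(0.2² + 3.3²) ≈ 3.3.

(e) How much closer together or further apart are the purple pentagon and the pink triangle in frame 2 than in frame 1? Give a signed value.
-0.6

Distance in frame 1: 1.8. Distance in frame 2: 1.2.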